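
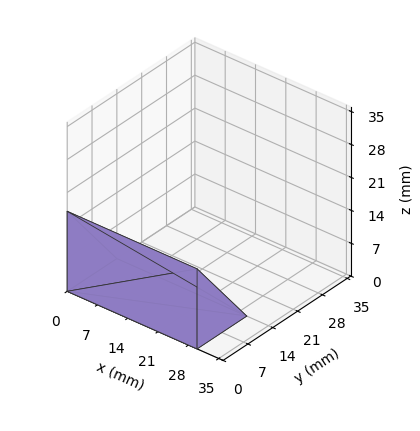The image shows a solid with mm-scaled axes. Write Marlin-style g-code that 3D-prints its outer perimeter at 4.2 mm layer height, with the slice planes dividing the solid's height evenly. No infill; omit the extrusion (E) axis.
Reading the render: the shape is a wedge (ramp): 30 × 14 mm base, rising to 17 mm along the y=0 edge and sloping linearly to z=0 at y=14 (dimensions read to the nearest mm from the axis ticks). For the g-code, the solid's height is divided into equal slices at the stated Δz and each level perimeter traced with G1 moves after a G0 lift.

; perimeter-only toolpath
G21 ; units = mm
G90 ; absolute positioning
G28 ; home
; layer 1
G0 Z4.2
G0 X0.0 Y0.0
G1 X30.0 Y0.0
G1 X30.0 Y10.5
G1 X0.0 Y10.5
G1 X0.0 Y0.0
; layer 2
G0 Z8.5
G0 X0.0 Y0.0
G1 X30.0 Y0.0
G1 X30.0 Y7.0
G1 X0.0 Y7.0
G1 X0.0 Y0.0
; layer 3
G0 Z12.8
G0 X0.0 Y0.0
G1 X30.0 Y0.0
G1 X30.0 Y3.5
G1 X0.0 Y3.5
G1 X0.0 Y0.0
M2 ; end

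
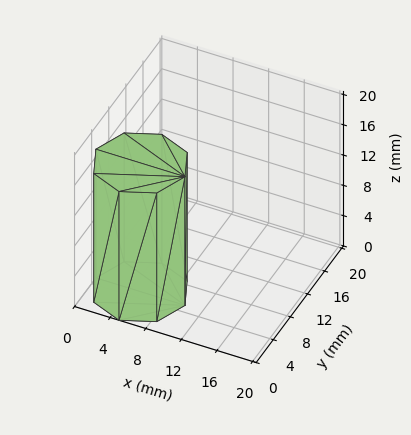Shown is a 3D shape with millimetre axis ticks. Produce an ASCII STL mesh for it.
Reading the render: the shape is a regular 8-sided prism (a cylinder approximated with 8 flat sides), circumscribed radius ≈ 5 mm, height ≈ 17 mm (dimensions read to the nearest mm from the axis ticks). For the STL, each face is triangulated and given an outward normal.

solid part
  facet normal 0.0000 0.0000 -1.0000
    outer loop
      vertex 5.00 10.00 0.00
      vertex 8.54 8.54 0.00
      vertex 10.00 5.00 0.00
    endloop
  endfacet
  facet normal 0.0000 0.0000 -1.0000
    outer loop
      vertex 1.46 8.54 0.00
      vertex 5.00 10.00 0.00
      vertex 10.00 5.00 0.00
    endloop
  endfacet
  facet normal 0.0000 0.0000 -1.0000
    outer loop
      vertex 0.00 5.00 0.00
      vertex 1.46 8.54 0.00
      vertex 10.00 5.00 0.00
    endloop
  endfacet
  facet normal 0.0000 0.0000 -1.0000
    outer loop
      vertex 1.46 1.46 0.00
      vertex 0.00 5.00 0.00
      vertex 10.00 5.00 0.00
    endloop
  endfacet
  facet normal 0.0000 0.0000 -1.0000
    outer loop
      vertex 5.00 0.00 0.00
      vertex 1.46 1.46 0.00
      vertex 10.00 5.00 0.00
    endloop
  endfacet
  facet normal 0.0000 0.0000 -1.0000
    outer loop
      vertex 8.54 1.46 0.00
      vertex 5.00 0.00 0.00
      vertex 10.00 5.00 0.00
    endloop
  endfacet
  facet normal 0.0000 0.0000 1.0000
    outer loop
      vertex 10.00 5.00 17.00
      vertex 8.54 8.54 17.00
      vertex 5.00 10.00 17.00
    endloop
  endfacet
  facet normal 0.0000 0.0000 1.0000
    outer loop
      vertex 10.00 5.00 17.00
      vertex 5.00 10.00 17.00
      vertex 1.46 8.54 17.00
    endloop
  endfacet
  facet normal 0.0000 0.0000 1.0000
    outer loop
      vertex 10.00 5.00 17.00
      vertex 1.46 8.54 17.00
      vertex 0.00 5.00 17.00
    endloop
  endfacet
  facet normal 0.0000 0.0000 1.0000
    outer loop
      vertex 10.00 5.00 17.00
      vertex 0.00 5.00 17.00
      vertex 1.46 1.46 17.00
    endloop
  endfacet
  facet normal 0.0000 0.0000 1.0000
    outer loop
      vertex 10.00 5.00 17.00
      vertex 1.46 1.46 17.00
      vertex 5.00 0.00 17.00
    endloop
  endfacet
  facet normal 0.0000 0.0000 1.0000
    outer loop
      vertex 10.00 5.00 17.00
      vertex 5.00 0.00 17.00
      vertex 8.54 1.46 17.00
    endloop
  endfacet
  facet normal 0.9245 0.3813 0.0000
    outer loop
      vertex 10.00 5.00 0.00
      vertex 8.54 8.54 0.00
      vertex 8.54 8.54 17.00
    endloop
  endfacet
  facet normal 0.9245 0.3813 0.0000
    outer loop
      vertex 10.00 5.00 0.00
      vertex 8.54 8.54 17.00
      vertex 10.00 5.00 17.00
    endloop
  endfacet
  facet normal 0.3813 0.9245 0.0000
    outer loop
      vertex 8.54 8.54 0.00
      vertex 5.00 10.00 0.00
      vertex 5.00 10.00 17.00
    endloop
  endfacet
  facet normal 0.3813 0.9245 0.0000
    outer loop
      vertex 8.54 8.54 0.00
      vertex 5.00 10.00 17.00
      vertex 8.54 8.54 17.00
    endloop
  endfacet
  facet normal -0.3813 0.9245 0.0000
    outer loop
      vertex 5.00 10.00 0.00
      vertex 1.46 8.54 0.00
      vertex 1.46 8.54 17.00
    endloop
  endfacet
  facet normal -0.3813 0.9245 0.0000
    outer loop
      vertex 5.00 10.00 0.00
      vertex 1.46 8.54 17.00
      vertex 5.00 10.00 17.00
    endloop
  endfacet
  facet normal -0.9245 0.3813 0.0000
    outer loop
      vertex 1.46 8.54 0.00
      vertex 0.00 5.00 0.00
      vertex 0.00 5.00 17.00
    endloop
  endfacet
  facet normal -0.9245 0.3813 0.0000
    outer loop
      vertex 1.46 8.54 0.00
      vertex 0.00 5.00 17.00
      vertex 1.46 8.54 17.00
    endloop
  endfacet
  facet normal -0.9245 -0.3813 0.0000
    outer loop
      vertex 0.00 5.00 0.00
      vertex 1.46 1.46 0.00
      vertex 1.46 1.46 17.00
    endloop
  endfacet
  facet normal -0.9245 -0.3813 0.0000
    outer loop
      vertex 0.00 5.00 0.00
      vertex 1.46 1.46 17.00
      vertex 0.00 5.00 17.00
    endloop
  endfacet
  facet normal -0.3813 -0.9245 0.0000
    outer loop
      vertex 1.46 1.46 0.00
      vertex 5.00 0.00 0.00
      vertex 5.00 0.00 17.00
    endloop
  endfacet
  facet normal -0.3813 -0.9245 0.0000
    outer loop
      vertex 1.46 1.46 0.00
      vertex 5.00 0.00 17.00
      vertex 1.46 1.46 17.00
    endloop
  endfacet
  facet normal 0.3813 -0.9245 0.0000
    outer loop
      vertex 5.00 0.00 0.00
      vertex 8.54 1.46 0.00
      vertex 8.54 1.46 17.00
    endloop
  endfacet
  facet normal 0.3813 -0.9245 0.0000
    outer loop
      vertex 5.00 0.00 0.00
      vertex 8.54 1.46 17.00
      vertex 5.00 0.00 17.00
    endloop
  endfacet
  facet normal 0.9245 -0.3813 0.0000
    outer loop
      vertex 8.54 1.46 0.00
      vertex 10.00 5.00 0.00
      vertex 10.00 5.00 17.00
    endloop
  endfacet
  facet normal 0.9245 -0.3813 0.0000
    outer loop
      vertex 8.54 1.46 0.00
      vertex 10.00 5.00 17.00
      vertex 8.54 1.46 17.00
    endloop
  endfacet
endsolid part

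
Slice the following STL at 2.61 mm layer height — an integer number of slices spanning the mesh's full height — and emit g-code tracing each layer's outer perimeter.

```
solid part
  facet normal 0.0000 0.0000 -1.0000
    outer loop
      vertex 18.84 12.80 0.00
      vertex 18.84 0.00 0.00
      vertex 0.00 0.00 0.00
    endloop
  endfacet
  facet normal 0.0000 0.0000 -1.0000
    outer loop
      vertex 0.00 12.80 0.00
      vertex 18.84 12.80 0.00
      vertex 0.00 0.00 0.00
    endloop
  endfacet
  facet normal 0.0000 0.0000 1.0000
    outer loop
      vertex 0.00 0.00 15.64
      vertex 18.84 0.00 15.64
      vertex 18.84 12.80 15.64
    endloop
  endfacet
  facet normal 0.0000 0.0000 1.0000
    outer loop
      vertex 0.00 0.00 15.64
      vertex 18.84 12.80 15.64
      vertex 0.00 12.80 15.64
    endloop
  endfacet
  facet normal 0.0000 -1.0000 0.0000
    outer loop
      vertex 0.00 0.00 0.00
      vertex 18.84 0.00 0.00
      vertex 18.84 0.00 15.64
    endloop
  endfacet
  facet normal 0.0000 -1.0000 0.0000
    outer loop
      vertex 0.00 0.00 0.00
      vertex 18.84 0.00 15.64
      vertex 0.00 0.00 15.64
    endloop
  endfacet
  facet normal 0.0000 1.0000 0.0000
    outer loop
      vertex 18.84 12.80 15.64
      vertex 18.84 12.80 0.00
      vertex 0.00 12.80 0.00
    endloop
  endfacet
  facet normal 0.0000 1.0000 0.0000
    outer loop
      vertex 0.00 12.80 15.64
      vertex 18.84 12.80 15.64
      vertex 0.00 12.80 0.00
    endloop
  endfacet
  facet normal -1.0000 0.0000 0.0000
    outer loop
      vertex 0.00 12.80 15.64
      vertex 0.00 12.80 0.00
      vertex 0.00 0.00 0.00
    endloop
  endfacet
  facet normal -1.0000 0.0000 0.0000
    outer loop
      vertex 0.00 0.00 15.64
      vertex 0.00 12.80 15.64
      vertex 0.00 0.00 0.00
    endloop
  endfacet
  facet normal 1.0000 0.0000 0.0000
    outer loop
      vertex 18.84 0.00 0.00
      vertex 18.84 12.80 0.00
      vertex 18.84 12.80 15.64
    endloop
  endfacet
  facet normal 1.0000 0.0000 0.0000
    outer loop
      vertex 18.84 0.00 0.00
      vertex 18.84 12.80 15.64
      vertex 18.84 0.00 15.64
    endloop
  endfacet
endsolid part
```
; perimeter-only toolpath
G21 ; units = mm
G90 ; absolute positioning
G28 ; home
; layer 1
G0 Z2.61
G0 X0.00 Y0.00
G1 X18.84 Y0.00
G1 X18.84 Y12.80
G1 X0.00 Y12.80
G1 X0.00 Y0.00
; layer 2
G0 Z5.21
G0 X0.00 Y0.00
G1 X18.84 Y0.00
G1 X18.84 Y12.80
G1 X0.00 Y12.80
G1 X0.00 Y0.00
; layer 3
G0 Z7.82
G0 X0.00 Y0.00
G1 X18.84 Y0.00
G1 X18.84 Y12.80
G1 X0.00 Y12.80
G1 X0.00 Y0.00
; layer 4
G0 Z10.43
G0 X0.00 Y0.00
G1 X18.84 Y0.00
G1 X18.84 Y12.80
G1 X0.00 Y12.80
G1 X0.00 Y0.00
; layer 5
G0 Z13.03
G0 X0.00 Y0.00
G1 X18.84 Y0.00
G1 X18.84 Y12.80
G1 X0.00 Y12.80
G1 X0.00 Y0.00
; layer 6
G0 Z15.64
G0 X0.00 Y0.00
G1 X18.84 Y0.00
G1 X18.84 Y12.80
G1 X0.00 Y12.80
G1 X0.00 Y0.00
M2 ; end

The solid is a rectangular box, roughly 18.8 × 12.8 mm footprint and 15.6 mm tall. Slicing at Δz = 2.61 mm — 6 equal slices spanning the solid's height, so layer i sits at z = i·h/6 — gives 6 non-empty perimeters. Each is a 4-segment closed polygon; G0 lifts to the layer z and rapids to the start vertex, then G1 traces the edges.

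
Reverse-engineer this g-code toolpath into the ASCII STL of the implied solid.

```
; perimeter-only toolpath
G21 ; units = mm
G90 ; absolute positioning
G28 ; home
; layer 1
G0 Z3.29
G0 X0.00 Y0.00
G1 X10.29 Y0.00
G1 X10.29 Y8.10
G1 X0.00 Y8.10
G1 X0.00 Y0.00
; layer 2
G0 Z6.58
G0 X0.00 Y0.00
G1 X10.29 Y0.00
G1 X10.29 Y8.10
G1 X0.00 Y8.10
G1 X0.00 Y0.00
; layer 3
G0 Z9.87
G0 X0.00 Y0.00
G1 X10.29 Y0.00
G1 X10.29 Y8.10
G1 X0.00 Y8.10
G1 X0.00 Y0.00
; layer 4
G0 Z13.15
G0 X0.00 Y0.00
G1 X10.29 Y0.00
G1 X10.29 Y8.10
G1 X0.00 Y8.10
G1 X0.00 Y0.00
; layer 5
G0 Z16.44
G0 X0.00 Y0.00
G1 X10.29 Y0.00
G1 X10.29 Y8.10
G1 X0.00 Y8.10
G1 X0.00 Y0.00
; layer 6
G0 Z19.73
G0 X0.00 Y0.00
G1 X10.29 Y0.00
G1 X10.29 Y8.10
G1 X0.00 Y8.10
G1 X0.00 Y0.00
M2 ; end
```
solid part
  facet normal 0.0000 0.0000 -1.0000
    outer loop
      vertex 10.29 8.10 0.00
      vertex 10.29 0.00 0.00
      vertex 0.00 0.00 0.00
    endloop
  endfacet
  facet normal 0.0000 0.0000 -1.0000
    outer loop
      vertex 0.00 8.10 0.00
      vertex 10.29 8.10 0.00
      vertex 0.00 0.00 0.00
    endloop
  endfacet
  facet normal 0.0000 0.0000 1.0000
    outer loop
      vertex 0.00 0.00 19.73
      vertex 10.29 0.00 19.73
      vertex 10.29 8.10 19.73
    endloop
  endfacet
  facet normal 0.0000 0.0000 1.0000
    outer loop
      vertex 0.00 0.00 19.73
      vertex 10.29 8.10 19.73
      vertex 0.00 8.10 19.73
    endloop
  endfacet
  facet normal 0.0000 -1.0000 0.0000
    outer loop
      vertex 0.00 0.00 0.00
      vertex 10.29 0.00 0.00
      vertex 10.29 0.00 19.73
    endloop
  endfacet
  facet normal 0.0000 -1.0000 0.0000
    outer loop
      vertex 0.00 0.00 0.00
      vertex 10.29 0.00 19.73
      vertex 0.00 0.00 19.73
    endloop
  endfacet
  facet normal 0.0000 1.0000 0.0000
    outer loop
      vertex 10.29 8.10 19.73
      vertex 10.29 8.10 0.00
      vertex 0.00 8.10 0.00
    endloop
  endfacet
  facet normal 0.0000 1.0000 0.0000
    outer loop
      vertex 0.00 8.10 19.73
      vertex 10.29 8.10 19.73
      vertex 0.00 8.10 0.00
    endloop
  endfacet
  facet normal -1.0000 0.0000 0.0000
    outer loop
      vertex 0.00 8.10 19.73
      vertex 0.00 8.10 0.00
      vertex 0.00 0.00 0.00
    endloop
  endfacet
  facet normal -1.0000 0.0000 0.0000
    outer loop
      vertex 0.00 0.00 19.73
      vertex 0.00 8.10 19.73
      vertex 0.00 0.00 0.00
    endloop
  endfacet
  facet normal 1.0000 0.0000 0.0000
    outer loop
      vertex 10.29 0.00 0.00
      vertex 10.29 8.10 0.00
      vertex 10.29 8.10 19.73
    endloop
  endfacet
  facet normal 1.0000 0.0000 0.0000
    outer loop
      vertex 10.29 0.00 0.00
      vertex 10.29 8.10 19.73
      vertex 10.29 0.00 19.73
    endloop
  endfacet
endsolid part

The G0 Z moves step by Δz≈3.29 mm. Every layer's G1 loop is the same polygon, so the solid is a straight extrusion of it from z=0 to z≈19.7. Closing with flat bottom and top caps and triangulating gives 12 facets — a rectangular box, roughly 10.3 × 8.1 mm footprint and 19.7 mm tall.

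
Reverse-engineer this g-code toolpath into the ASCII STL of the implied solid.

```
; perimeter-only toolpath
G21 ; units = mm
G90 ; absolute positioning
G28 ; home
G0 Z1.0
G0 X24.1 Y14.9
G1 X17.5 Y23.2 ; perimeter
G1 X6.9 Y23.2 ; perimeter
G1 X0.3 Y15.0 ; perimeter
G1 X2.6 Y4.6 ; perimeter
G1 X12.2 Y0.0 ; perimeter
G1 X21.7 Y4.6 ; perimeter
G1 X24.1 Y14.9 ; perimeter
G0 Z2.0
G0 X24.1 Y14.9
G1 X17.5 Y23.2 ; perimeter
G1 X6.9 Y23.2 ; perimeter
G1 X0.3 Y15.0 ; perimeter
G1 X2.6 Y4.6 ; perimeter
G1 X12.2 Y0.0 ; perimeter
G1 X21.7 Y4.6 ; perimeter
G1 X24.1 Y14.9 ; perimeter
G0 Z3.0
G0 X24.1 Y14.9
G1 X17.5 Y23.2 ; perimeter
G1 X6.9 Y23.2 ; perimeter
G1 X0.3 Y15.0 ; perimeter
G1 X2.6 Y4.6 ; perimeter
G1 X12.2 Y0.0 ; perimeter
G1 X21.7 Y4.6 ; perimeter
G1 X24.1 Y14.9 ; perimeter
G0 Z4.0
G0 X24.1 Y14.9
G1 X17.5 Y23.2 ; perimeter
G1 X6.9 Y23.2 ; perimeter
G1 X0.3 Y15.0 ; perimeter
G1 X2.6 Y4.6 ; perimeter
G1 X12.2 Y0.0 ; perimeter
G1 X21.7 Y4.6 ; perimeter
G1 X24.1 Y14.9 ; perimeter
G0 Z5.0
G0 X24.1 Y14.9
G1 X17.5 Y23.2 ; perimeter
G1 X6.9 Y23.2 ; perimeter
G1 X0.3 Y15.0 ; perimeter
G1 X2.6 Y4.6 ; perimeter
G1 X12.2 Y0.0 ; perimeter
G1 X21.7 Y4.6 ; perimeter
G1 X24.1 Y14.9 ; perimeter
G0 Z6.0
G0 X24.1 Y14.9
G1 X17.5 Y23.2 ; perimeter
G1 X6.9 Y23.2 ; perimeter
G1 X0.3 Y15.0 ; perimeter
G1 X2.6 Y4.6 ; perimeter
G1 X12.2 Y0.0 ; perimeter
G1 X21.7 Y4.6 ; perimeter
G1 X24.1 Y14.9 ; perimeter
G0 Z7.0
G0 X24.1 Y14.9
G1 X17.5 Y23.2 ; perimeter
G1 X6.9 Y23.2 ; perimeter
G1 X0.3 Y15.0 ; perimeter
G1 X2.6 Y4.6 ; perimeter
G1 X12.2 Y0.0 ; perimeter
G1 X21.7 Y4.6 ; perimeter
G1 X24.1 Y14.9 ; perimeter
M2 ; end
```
solid part
  facet normal 0.0000 0.0000 -1.0000
    outer loop
      vertex 6.9 23.2 0.0
      vertex 17.5 23.2 0.0
      vertex 24.1 14.9 0.0
    endloop
  endfacet
  facet normal 0.0000 0.0000 -1.0000
    outer loop
      vertex 0.3 15.0 0.0
      vertex 6.9 23.2 0.0
      vertex 24.1 14.9 0.0
    endloop
  endfacet
  facet normal 0.0000 0.0000 -1.0000
    outer loop
      vertex 2.6 4.6 0.0
      vertex 0.3 15.0 0.0
      vertex 24.1 14.9 0.0
    endloop
  endfacet
  facet normal 0.0000 0.0000 -1.0000
    outer loop
      vertex 12.2 0.0 0.0
      vertex 2.6 4.6 0.0
      vertex 24.1 14.9 0.0
    endloop
  endfacet
  facet normal 0.0000 0.0000 -1.0000
    outer loop
      vertex 21.7 4.6 0.0
      vertex 12.2 0.0 0.0
      vertex 24.1 14.9 0.0
    endloop
  endfacet
  facet normal 0.0000 0.0000 1.0000
    outer loop
      vertex 24.1 14.9 7.0
      vertex 17.5 23.2 7.0
      vertex 6.9 23.2 7.0
    endloop
  endfacet
  facet normal 0.0000 0.0000 1.0000
    outer loop
      vertex 24.1 14.9 7.0
      vertex 6.9 23.2 7.0
      vertex 0.3 15.0 7.0
    endloop
  endfacet
  facet normal 0.0000 0.0000 1.0000
    outer loop
      vertex 24.1 14.9 7.0
      vertex 0.3 15.0 7.0
      vertex 2.6 4.6 7.0
    endloop
  endfacet
  facet normal 0.0000 0.0000 1.0000
    outer loop
      vertex 24.1 14.9 7.0
      vertex 2.6 4.6 7.0
      vertex 12.2 0.0 7.0
    endloop
  endfacet
  facet normal 0.0000 0.0000 1.0000
    outer loop
      vertex 24.1 14.9 7.0
      vertex 12.2 0.0 7.0
      vertex 21.7 4.6 7.0
    endloop
  endfacet
  facet normal 0.7827 0.6224 0.0000
    outer loop
      vertex 24.1 14.9 0.0
      vertex 17.5 23.2 0.0
      vertex 17.5 23.2 7.0
    endloop
  endfacet
  facet normal 0.7827 0.6224 0.0000
    outer loop
      vertex 24.1 14.9 0.0
      vertex 17.5 23.2 7.0
      vertex 24.1 14.9 7.0
    endloop
  endfacet
  facet normal 0.0000 1.0000 0.0000
    outer loop
      vertex 17.5 23.2 0.0
      vertex 6.9 23.2 0.0
      vertex 6.9 23.2 7.0
    endloop
  endfacet
  facet normal 0.0000 1.0000 0.0000
    outer loop
      vertex 17.5 23.2 0.0
      vertex 6.9 23.2 7.0
      vertex 17.5 23.2 7.0
    endloop
  endfacet
  facet normal -0.7790 0.6270 0.0000
    outer loop
      vertex 6.9 23.2 0.0
      vertex 0.3 15.0 0.0
      vertex 0.3 15.0 7.0
    endloop
  endfacet
  facet normal -0.7790 0.6270 0.0000
    outer loop
      vertex 6.9 23.2 0.0
      vertex 0.3 15.0 7.0
      vertex 6.9 23.2 7.0
    endloop
  endfacet
  facet normal -0.9764 -0.2159 0.0000
    outer loop
      vertex 0.3 15.0 0.0
      vertex 2.6 4.6 0.0
      vertex 2.6 4.6 7.0
    endloop
  endfacet
  facet normal -0.9764 -0.2159 0.0000
    outer loop
      vertex 0.3 15.0 0.0
      vertex 2.6 4.6 7.0
      vertex 0.3 15.0 7.0
    endloop
  endfacet
  facet normal -0.4321 -0.9018 0.0000
    outer loop
      vertex 2.6 4.6 0.0
      vertex 12.2 0.0 0.0
      vertex 12.2 0.0 7.0
    endloop
  endfacet
  facet normal -0.4321 -0.9018 0.0000
    outer loop
      vertex 2.6 4.6 0.0
      vertex 12.2 0.0 7.0
      vertex 2.6 4.6 7.0
    endloop
  endfacet
  facet normal 0.4358 -0.9000 0.0000
    outer loop
      vertex 12.2 0.0 0.0
      vertex 21.7 4.6 0.0
      vertex 21.7 4.6 7.0
    endloop
  endfacet
  facet normal 0.4358 -0.9000 0.0000
    outer loop
      vertex 12.2 0.0 0.0
      vertex 21.7 4.6 7.0
      vertex 12.2 0.0 7.0
    endloop
  endfacet
  facet normal 0.9739 -0.2269 0.0000
    outer loop
      vertex 21.7 4.6 0.0
      vertex 24.1 14.9 0.0
      vertex 24.1 14.9 7.0
    endloop
  endfacet
  facet normal 0.9739 -0.2269 0.0000
    outer loop
      vertex 21.7 4.6 0.0
      vertex 24.1 14.9 7.0
      vertex 21.7 4.6 7.0
    endloop
  endfacet
endsolid part

The G0 Z moves step by Δz≈1.0 mm. Every layer's G1 loop is the same polygon, so the solid is a straight extrusion of it from z=0 to z≈7. Closing with flat bottom and top caps and triangulating gives 24 facets — a regular 7-sided prism (a cylinder approximated with 7 flat sides), circumscribed radius ≈ 12.2 mm, height ≈ 7 mm.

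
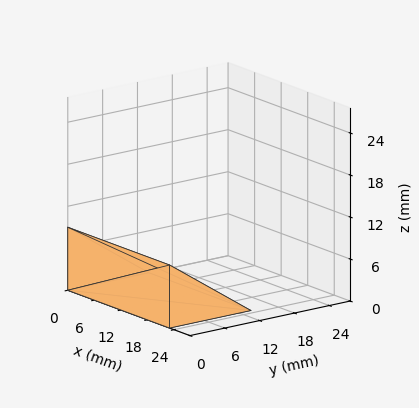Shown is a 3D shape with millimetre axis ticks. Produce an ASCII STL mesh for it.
Reading the render: the shape is a wedge (ramp): 23 × 14 mm base, rising to 9 mm along the y=0 edge and sloping linearly to z=0 at y=14 (dimensions read to the nearest mm from the axis ticks). For the STL, each face is triangulated and given an outward normal.

solid part
  facet normal 0.0000 0.0000 -1.0000
    outer loop
      vertex 23.0 14.0 0.0
      vertex 23.0 0.0 0.0
      vertex 0.0 0.0 0.0
    endloop
  endfacet
  facet normal 0.0000 0.0000 -1.0000
    outer loop
      vertex 0.0 14.0 0.0
      vertex 23.0 14.0 0.0
      vertex 0.0 0.0 0.0
    endloop
  endfacet
  facet normal 0.0000 -1.0000 0.0000
    outer loop
      vertex 0.0 0.0 0.0
      vertex 23.0 0.0 0.0
      vertex 23.0 0.0 9.0
    endloop
  endfacet
  facet normal 0.0000 -1.0000 0.0000
    outer loop
      vertex 0.0 0.0 0.0
      vertex 23.0 0.0 9.0
      vertex 0.0 0.0 9.0
    endloop
  endfacet
  facet normal 0.0000 0.5408 0.8412
    outer loop
      vertex 0.0 0.0 9.0
      vertex 23.0 0.0 9.0
      vertex 23.0 14.0 0.0
    endloop
  endfacet
  facet normal 0.0000 0.5408 0.8412
    outer loop
      vertex 0.0 0.0 9.0
      vertex 23.0 14.0 0.0
      vertex 0.0 14.0 0.0
    endloop
  endfacet
  facet normal -1.0000 0.0000 0.0000
    outer loop
      vertex 0.0 0.0 9.0
      vertex 0.0 14.0 0.0
      vertex 0.0 0.0 0.0
    endloop
  endfacet
  facet normal 1.0000 0.0000 0.0000
    outer loop
      vertex 23.0 0.0 0.0
      vertex 23.0 14.0 0.0
      vertex 23.0 0.0 9.0
    endloop
  endfacet
endsolid part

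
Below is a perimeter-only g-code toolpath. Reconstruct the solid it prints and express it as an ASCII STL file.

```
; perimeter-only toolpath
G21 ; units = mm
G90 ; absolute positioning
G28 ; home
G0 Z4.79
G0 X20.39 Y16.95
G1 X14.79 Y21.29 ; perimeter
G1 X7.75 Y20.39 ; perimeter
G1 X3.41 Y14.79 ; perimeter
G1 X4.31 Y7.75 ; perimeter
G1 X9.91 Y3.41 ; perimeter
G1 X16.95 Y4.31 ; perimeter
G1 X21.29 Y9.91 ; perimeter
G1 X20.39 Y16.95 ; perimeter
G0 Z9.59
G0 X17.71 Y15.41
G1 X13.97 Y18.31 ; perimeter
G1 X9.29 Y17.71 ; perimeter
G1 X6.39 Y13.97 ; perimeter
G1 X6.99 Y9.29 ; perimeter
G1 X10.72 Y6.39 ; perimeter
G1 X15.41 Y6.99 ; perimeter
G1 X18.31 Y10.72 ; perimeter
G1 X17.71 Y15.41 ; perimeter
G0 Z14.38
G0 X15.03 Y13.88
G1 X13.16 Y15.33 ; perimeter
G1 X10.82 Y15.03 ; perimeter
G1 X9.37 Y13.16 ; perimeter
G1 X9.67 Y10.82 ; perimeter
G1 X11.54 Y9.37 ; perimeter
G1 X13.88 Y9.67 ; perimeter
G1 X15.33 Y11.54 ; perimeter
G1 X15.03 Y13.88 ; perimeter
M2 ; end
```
solid part
  facet normal 0.0000 0.0000 -1.0000
    outer loop
      vertex 6.22 23.07 0.00
      vertex 15.60 24.27 0.00
      vertex 23.07 18.48 0.00
    endloop
  endfacet
  facet normal 0.0000 0.0000 -1.0000
    outer loop
      vertex 0.43 15.60 0.00
      vertex 6.22 23.07 0.00
      vertex 23.07 18.48 0.00
    endloop
  endfacet
  facet normal 0.0000 0.0000 -1.0000
    outer loop
      vertex 1.63 6.22 0.00
      vertex 0.43 15.60 0.00
      vertex 23.07 18.48 0.00
    endloop
  endfacet
  facet normal 0.0000 0.0000 -1.0000
    outer loop
      vertex 9.10 0.43 0.00
      vertex 1.63 6.22 0.00
      vertex 23.07 18.48 0.00
    endloop
  endfacet
  facet normal 0.0000 0.0000 -1.0000
    outer loop
      vertex 18.48 1.63 0.00
      vertex 9.10 0.43 0.00
      vertex 23.07 18.48 0.00
    endloop
  endfacet
  facet normal 0.0000 0.0000 -1.0000
    outer loop
      vertex 24.27 9.10 0.00
      vertex 18.48 1.63 0.00
      vertex 23.07 18.48 0.00
    endloop
  endfacet
  facet normal 0.5264 0.6791 0.5115
    outer loop
      vertex 23.07 18.48 0.00
      vertex 15.60 24.27 0.00
      vertex 12.35 12.35 19.17
    endloop
  endfacet
  facet normal -0.1090 0.8523 0.5115
    outer loop
      vertex 15.60 24.27 0.00
      vertex 6.22 23.07 0.00
      vertex 12.35 12.35 19.17
    endloop
  endfacet
  facet normal -0.6791 0.5264 0.5115
    outer loop
      vertex 6.22 23.07 0.00
      vertex 0.43 15.60 0.00
      vertex 12.35 12.35 19.17
    endloop
  endfacet
  facet normal -0.8523 -0.1090 0.5115
    outer loop
      vertex 0.43 15.60 0.00
      vertex 1.63 6.22 0.00
      vertex 12.35 12.35 19.17
    endloop
  endfacet
  facet normal -0.5264 -0.6791 0.5115
    outer loop
      vertex 1.63 6.22 0.00
      vertex 9.10 0.43 0.00
      vertex 12.35 12.35 19.17
    endloop
  endfacet
  facet normal 0.1090 -0.8523 0.5115
    outer loop
      vertex 9.10 0.43 0.00
      vertex 18.48 1.63 0.00
      vertex 12.35 12.35 19.17
    endloop
  endfacet
  facet normal 0.6791 -0.5264 0.5115
    outer loop
      vertex 18.48 1.63 0.00
      vertex 24.27 9.10 0.00
      vertex 12.35 12.35 19.17
    endloop
  endfacet
  facet normal 0.8523 0.1090 0.5115
    outer loop
      vertex 24.27 9.10 0.00
      vertex 23.07 18.48 0.00
      vertex 12.35 12.35 19.17
    endloop
  endfacet
endsolid part

The G0 Z moves step by Δz≈4.79 mm. The G1 loops shrink linearly with z, so the solid tapers from its base footprint up to z≈19.2. Closing with a flat bottom cap and the tapered top and triangulating gives 14 facets — a regular 8-sided pyramid, base circumscribed radius ≈ 12.3 mm, apex at z ≈ 19.2 mm.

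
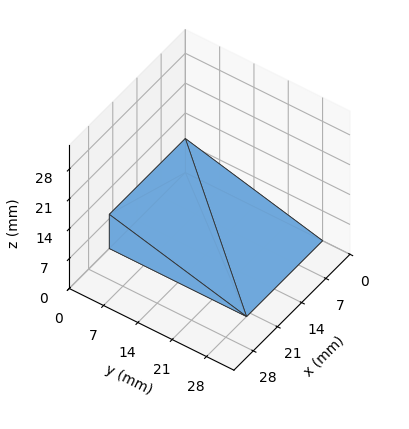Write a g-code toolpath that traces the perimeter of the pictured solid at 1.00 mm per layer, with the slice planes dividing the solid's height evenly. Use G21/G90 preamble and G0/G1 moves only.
Reading the render: the shape is a wedge (ramp): 22 × 28 mm base, rising to 8 mm along the y=0 edge and sloping linearly to z=0 at y=28 (dimensions read to the nearest mm from the axis ticks). For the g-code, the solid's height is divided into equal slices at the stated Δz and each level perimeter traced with G1 moves after a G0 lift.

; perimeter-only toolpath
G21 ; units = mm
G90 ; absolute positioning
G28 ; home
; layer 1
G0 Z1.00
G0 X0.00 Y0.00
G1 X22.00 Y0.00
G1 X22.00 Y24.50
G1 X0.00 Y24.50
G1 X0.00 Y0.00
; layer 2
G0 Z2.00
G0 X0.00 Y0.00
G1 X22.00 Y0.00
G1 X22.00 Y21.00
G1 X0.00 Y21.00
G1 X0.00 Y0.00
; layer 3
G0 Z3.00
G0 X0.00 Y0.00
G1 X22.00 Y0.00
G1 X22.00 Y17.50
G1 X0.00 Y17.50
G1 X0.00 Y0.00
; layer 4
G0 Z4.00
G0 X0.00 Y0.00
G1 X22.00 Y0.00
G1 X22.00 Y14.00
G1 X0.00 Y14.00
G1 X0.00 Y0.00
; layer 5
G0 Z5.00
G0 X0.00 Y0.00
G1 X22.00 Y0.00
G1 X22.00 Y10.50
G1 X0.00 Y10.50
G1 X0.00 Y0.00
; layer 6
G0 Z6.00
G0 X0.00 Y0.00
G1 X22.00 Y0.00
G1 X22.00 Y7.00
G1 X0.00 Y7.00
G1 X0.00 Y0.00
; layer 7
G0 Z7.00
G0 X0.00 Y0.00
G1 X22.00 Y0.00
G1 X22.00 Y3.50
G1 X0.00 Y3.50
G1 X0.00 Y0.00
M2 ; end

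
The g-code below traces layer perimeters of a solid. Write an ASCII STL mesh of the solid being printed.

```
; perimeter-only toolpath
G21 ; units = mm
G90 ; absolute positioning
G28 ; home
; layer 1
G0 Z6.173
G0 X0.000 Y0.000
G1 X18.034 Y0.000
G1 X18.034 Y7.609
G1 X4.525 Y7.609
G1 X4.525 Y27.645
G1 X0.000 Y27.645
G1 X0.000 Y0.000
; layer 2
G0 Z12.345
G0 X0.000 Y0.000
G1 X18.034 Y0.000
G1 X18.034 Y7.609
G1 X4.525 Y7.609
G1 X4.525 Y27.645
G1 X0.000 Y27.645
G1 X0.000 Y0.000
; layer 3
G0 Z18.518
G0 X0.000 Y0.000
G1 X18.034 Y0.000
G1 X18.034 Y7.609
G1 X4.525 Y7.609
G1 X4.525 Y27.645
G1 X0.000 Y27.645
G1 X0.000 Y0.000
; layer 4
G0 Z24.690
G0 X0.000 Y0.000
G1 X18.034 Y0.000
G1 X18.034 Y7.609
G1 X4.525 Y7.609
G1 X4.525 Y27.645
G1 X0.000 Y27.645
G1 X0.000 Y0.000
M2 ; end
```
solid part
  facet normal 0.0000 0.0000 -1.0000
    outer loop
      vertex 18.034 7.609 0.000
      vertex 18.034 0.000 0.000
      vertex 0.000 0.000 0.000
    endloop
  endfacet
  facet normal 0.0000 0.0000 -1.0000
    outer loop
      vertex 4.525 7.609 0.000
      vertex 18.034 7.609 0.000
      vertex 0.000 0.000 0.000
    endloop
  endfacet
  facet normal 0.0000 0.0000 -1.0000
    outer loop
      vertex 4.525 27.645 0.000
      vertex 4.525 7.609 0.000
      vertex 0.000 0.000 0.000
    endloop
  endfacet
  facet normal 0.0000 0.0000 -1.0000
    outer loop
      vertex 0.000 27.645 0.000
      vertex 4.525 27.645 0.000
      vertex 0.000 0.000 0.000
    endloop
  endfacet
  facet normal 0.0000 0.0000 1.0000
    outer loop
      vertex 0.000 0.000 24.690
      vertex 18.034 0.000 24.690
      vertex 18.034 7.609 24.690
    endloop
  endfacet
  facet normal 0.0000 0.0000 1.0000
    outer loop
      vertex 0.000 0.000 24.690
      vertex 18.034 7.609 24.690
      vertex 4.525 7.609 24.690
    endloop
  endfacet
  facet normal 0.0000 0.0000 1.0000
    outer loop
      vertex 0.000 0.000 24.690
      vertex 4.525 7.609 24.690
      vertex 4.525 27.645 24.690
    endloop
  endfacet
  facet normal 0.0000 0.0000 1.0000
    outer loop
      vertex 0.000 0.000 24.690
      vertex 4.525 27.645 24.690
      vertex 0.000 27.645 24.690
    endloop
  endfacet
  facet normal 0.0000 -1.0000 0.0000
    outer loop
      vertex 0.000 0.000 0.000
      vertex 18.034 0.000 0.000
      vertex 18.034 0.000 24.690
    endloop
  endfacet
  facet normal 0.0000 -1.0000 0.0000
    outer loop
      vertex 0.000 0.000 0.000
      vertex 18.034 0.000 24.690
      vertex 0.000 0.000 24.690
    endloop
  endfacet
  facet normal 1.0000 0.0000 0.0000
    outer loop
      vertex 18.034 0.000 0.000
      vertex 18.034 7.609 0.000
      vertex 18.034 7.609 24.690
    endloop
  endfacet
  facet normal 1.0000 0.0000 0.0000
    outer loop
      vertex 18.034 0.000 0.000
      vertex 18.034 7.609 24.690
      vertex 18.034 0.000 24.690
    endloop
  endfacet
  facet normal 0.0000 1.0000 0.0000
    outer loop
      vertex 18.034 7.609 0.000
      vertex 4.525 7.609 0.000
      vertex 4.525 7.609 24.690
    endloop
  endfacet
  facet normal 0.0000 1.0000 0.0000
    outer loop
      vertex 18.034 7.609 0.000
      vertex 4.525 7.609 24.690
      vertex 18.034 7.609 24.690
    endloop
  endfacet
  facet normal 1.0000 0.0000 0.0000
    outer loop
      vertex 4.525 7.609 0.000
      vertex 4.525 27.645 0.000
      vertex 4.525 27.645 24.690
    endloop
  endfacet
  facet normal 1.0000 0.0000 0.0000
    outer loop
      vertex 4.525 7.609 0.000
      vertex 4.525 27.645 24.690
      vertex 4.525 7.609 24.690
    endloop
  endfacet
  facet normal 0.0000 1.0000 0.0000
    outer loop
      vertex 4.525 27.645 0.000
      vertex 0.000 27.645 0.000
      vertex 0.000 27.645 24.690
    endloop
  endfacet
  facet normal 0.0000 1.0000 0.0000
    outer loop
      vertex 4.525 27.645 0.000
      vertex 0.000 27.645 24.690
      vertex 4.525 27.645 24.690
    endloop
  endfacet
  facet normal -1.0000 0.0000 0.0000
    outer loop
      vertex 0.000 27.645 0.000
      vertex 0.000 0.000 0.000
      vertex 0.000 0.000 24.690
    endloop
  endfacet
  facet normal -1.0000 0.0000 0.0000
    outer loop
      vertex 0.000 27.645 0.000
      vertex 0.000 0.000 24.690
      vertex 0.000 27.645 24.690
    endloop
  endfacet
endsolid part

The G0 Z moves step by Δz≈6.173 mm. Every layer's G1 loop is the same polygon, so the solid is a straight extrusion of it from z=0 to z≈24.7. Closing with flat bottom and top caps and triangulating gives 20 facets — an L-shaped prism: outer 18 × 27.6 mm, arm thicknesses ≈ 7.61 mm (horizontal) and 4.53 mm (vertical), extruded 24.7 mm in z.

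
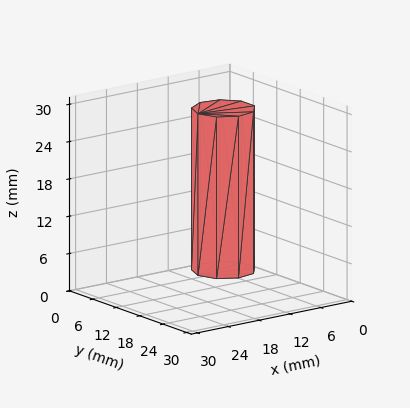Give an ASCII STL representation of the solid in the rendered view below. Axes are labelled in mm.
Reading the render: the shape is a regular 9-sided prism (a cylinder approximated with 9 flat sides), circumscribed radius ≈ 5 mm, height ≈ 26 mm (dimensions read to the nearest mm from the axis ticks). For the STL, each face is triangulated and given an outward normal.

solid part
  facet normal 0.0000 0.0000 -1.0000
    outer loop
      vertex 5.87 9.92 0.00
      vertex 8.83 8.21 0.00
      vertex 10.00 5.00 0.00
    endloop
  endfacet
  facet normal 0.0000 0.0000 -1.0000
    outer loop
      vertex 2.50 9.33 0.00
      vertex 5.87 9.92 0.00
      vertex 10.00 5.00 0.00
    endloop
  endfacet
  facet normal 0.0000 0.0000 -1.0000
    outer loop
      vertex 0.30 6.71 0.00
      vertex 2.50 9.33 0.00
      vertex 10.00 5.00 0.00
    endloop
  endfacet
  facet normal 0.0000 0.0000 -1.0000
    outer loop
      vertex 0.30 3.29 0.00
      vertex 0.30 6.71 0.00
      vertex 10.00 5.00 0.00
    endloop
  endfacet
  facet normal 0.0000 0.0000 -1.0000
    outer loop
      vertex 2.50 0.67 0.00
      vertex 0.30 3.29 0.00
      vertex 10.00 5.00 0.00
    endloop
  endfacet
  facet normal 0.0000 0.0000 -1.0000
    outer loop
      vertex 5.87 0.08 0.00
      vertex 2.50 0.67 0.00
      vertex 10.00 5.00 0.00
    endloop
  endfacet
  facet normal 0.0000 0.0000 -1.0000
    outer loop
      vertex 8.83 1.79 0.00
      vertex 5.87 0.08 0.00
      vertex 10.00 5.00 0.00
    endloop
  endfacet
  facet normal 0.0000 0.0000 1.0000
    outer loop
      vertex 10.00 5.00 26.00
      vertex 8.83 8.21 26.00
      vertex 5.87 9.92 26.00
    endloop
  endfacet
  facet normal 0.0000 0.0000 1.0000
    outer loop
      vertex 10.00 5.00 26.00
      vertex 5.87 9.92 26.00
      vertex 2.50 9.33 26.00
    endloop
  endfacet
  facet normal 0.0000 0.0000 1.0000
    outer loop
      vertex 10.00 5.00 26.00
      vertex 2.50 9.33 26.00
      vertex 0.30 6.71 26.00
    endloop
  endfacet
  facet normal 0.0000 0.0000 1.0000
    outer loop
      vertex 10.00 5.00 26.00
      vertex 0.30 6.71 26.00
      vertex 0.30 3.29 26.00
    endloop
  endfacet
  facet normal 0.0000 0.0000 1.0000
    outer loop
      vertex 10.00 5.00 26.00
      vertex 0.30 3.29 26.00
      vertex 2.50 0.67 26.00
    endloop
  endfacet
  facet normal 0.0000 0.0000 1.0000
    outer loop
      vertex 10.00 5.00 26.00
      vertex 2.50 0.67 26.00
      vertex 5.87 0.08 26.00
    endloop
  endfacet
  facet normal 0.0000 0.0000 1.0000
    outer loop
      vertex 10.00 5.00 26.00
      vertex 5.87 0.08 26.00
      vertex 8.83 1.79 26.00
    endloop
  endfacet
  facet normal 0.9395 0.3424 0.0000
    outer loop
      vertex 10.00 5.00 0.00
      vertex 8.83 8.21 0.00
      vertex 8.83 8.21 26.00
    endloop
  endfacet
  facet normal 0.9395 0.3424 0.0000
    outer loop
      vertex 10.00 5.00 0.00
      vertex 8.83 8.21 26.00
      vertex 10.00 5.00 26.00
    endloop
  endfacet
  facet normal 0.5002 0.8659 0.0000
    outer loop
      vertex 8.83 8.21 0.00
      vertex 5.87 9.92 0.00
      vertex 5.87 9.92 26.00
    endloop
  endfacet
  facet normal 0.5002 0.8659 0.0000
    outer loop
      vertex 8.83 8.21 0.00
      vertex 5.87 9.92 26.00
      vertex 8.83 8.21 26.00
    endloop
  endfacet
  facet normal -0.1725 0.9850 0.0000
    outer loop
      vertex 5.87 9.92 0.00
      vertex 2.50 9.33 0.00
      vertex 2.50 9.33 26.00
    endloop
  endfacet
  facet normal -0.1725 0.9850 0.0000
    outer loop
      vertex 5.87 9.92 0.00
      vertex 2.50 9.33 26.00
      vertex 5.87 9.92 26.00
    endloop
  endfacet
  facet normal -0.7658 0.6431 0.0000
    outer loop
      vertex 2.50 9.33 0.00
      vertex 0.30 6.71 0.00
      vertex 0.30 6.71 26.00
    endloop
  endfacet
  facet normal -0.7658 0.6431 0.0000
    outer loop
      vertex 2.50 9.33 0.00
      vertex 0.30 6.71 26.00
      vertex 2.50 9.33 26.00
    endloop
  endfacet
  facet normal -1.0000 0.0000 0.0000
    outer loop
      vertex 0.30 6.71 0.00
      vertex 0.30 3.29 0.00
      vertex 0.30 3.29 26.00
    endloop
  endfacet
  facet normal -1.0000 0.0000 0.0000
    outer loop
      vertex 0.30 6.71 0.00
      vertex 0.30 3.29 26.00
      vertex 0.30 6.71 26.00
    endloop
  endfacet
  facet normal -0.7658 -0.6431 0.0000
    outer loop
      vertex 0.30 3.29 0.00
      vertex 2.50 0.67 0.00
      vertex 2.50 0.67 26.00
    endloop
  endfacet
  facet normal -0.7658 -0.6431 0.0000
    outer loop
      vertex 0.30 3.29 0.00
      vertex 2.50 0.67 26.00
      vertex 0.30 3.29 26.00
    endloop
  endfacet
  facet normal -0.1725 -0.9850 0.0000
    outer loop
      vertex 2.50 0.67 0.00
      vertex 5.87 0.08 0.00
      vertex 5.87 0.08 26.00
    endloop
  endfacet
  facet normal -0.1725 -0.9850 0.0000
    outer loop
      vertex 2.50 0.67 0.00
      vertex 5.87 0.08 26.00
      vertex 2.50 0.67 26.00
    endloop
  endfacet
  facet normal 0.5002 -0.8659 0.0000
    outer loop
      vertex 5.87 0.08 0.00
      vertex 8.83 1.79 0.00
      vertex 8.83 1.79 26.00
    endloop
  endfacet
  facet normal 0.5002 -0.8659 0.0000
    outer loop
      vertex 5.87 0.08 0.00
      vertex 8.83 1.79 26.00
      vertex 5.87 0.08 26.00
    endloop
  endfacet
  facet normal 0.9395 -0.3424 0.0000
    outer loop
      vertex 8.83 1.79 0.00
      vertex 10.00 5.00 0.00
      vertex 10.00 5.00 26.00
    endloop
  endfacet
  facet normal 0.9395 -0.3424 0.0000
    outer loop
      vertex 8.83 1.79 0.00
      vertex 10.00 5.00 26.00
      vertex 8.83 1.79 26.00
    endloop
  endfacet
endsolid part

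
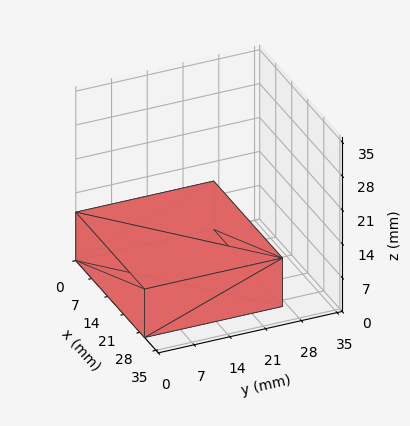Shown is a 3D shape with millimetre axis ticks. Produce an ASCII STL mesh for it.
Reading the render: the shape is a rectangular box, roughly 30 × 27 mm footprint and 10 mm tall (dimensions read to the nearest mm from the axis ticks). For the STL, each face is triangulated and given an outward normal.

solid part
  facet normal 0.0000 0.0000 -1.0000
    outer loop
      vertex 30.00 27.00 0.00
      vertex 30.00 0.00 0.00
      vertex 0.00 0.00 0.00
    endloop
  endfacet
  facet normal 0.0000 0.0000 -1.0000
    outer loop
      vertex 0.00 27.00 0.00
      vertex 30.00 27.00 0.00
      vertex 0.00 0.00 0.00
    endloop
  endfacet
  facet normal 0.0000 0.0000 1.0000
    outer loop
      vertex 0.00 0.00 10.00
      vertex 30.00 0.00 10.00
      vertex 30.00 27.00 10.00
    endloop
  endfacet
  facet normal 0.0000 0.0000 1.0000
    outer loop
      vertex 0.00 0.00 10.00
      vertex 30.00 27.00 10.00
      vertex 0.00 27.00 10.00
    endloop
  endfacet
  facet normal 0.0000 -1.0000 0.0000
    outer loop
      vertex 0.00 0.00 0.00
      vertex 30.00 0.00 0.00
      vertex 30.00 0.00 10.00
    endloop
  endfacet
  facet normal 0.0000 -1.0000 0.0000
    outer loop
      vertex 0.00 0.00 0.00
      vertex 30.00 0.00 10.00
      vertex 0.00 0.00 10.00
    endloop
  endfacet
  facet normal 0.0000 1.0000 0.0000
    outer loop
      vertex 30.00 27.00 10.00
      vertex 30.00 27.00 0.00
      vertex 0.00 27.00 0.00
    endloop
  endfacet
  facet normal 0.0000 1.0000 0.0000
    outer loop
      vertex 0.00 27.00 10.00
      vertex 30.00 27.00 10.00
      vertex 0.00 27.00 0.00
    endloop
  endfacet
  facet normal -1.0000 0.0000 0.0000
    outer loop
      vertex 0.00 27.00 10.00
      vertex 0.00 27.00 0.00
      vertex 0.00 0.00 0.00
    endloop
  endfacet
  facet normal -1.0000 0.0000 0.0000
    outer loop
      vertex 0.00 0.00 10.00
      vertex 0.00 27.00 10.00
      vertex 0.00 0.00 0.00
    endloop
  endfacet
  facet normal 1.0000 0.0000 0.0000
    outer loop
      vertex 30.00 0.00 0.00
      vertex 30.00 27.00 0.00
      vertex 30.00 27.00 10.00
    endloop
  endfacet
  facet normal 1.0000 0.0000 0.0000
    outer loop
      vertex 30.00 0.00 0.00
      vertex 30.00 27.00 10.00
      vertex 30.00 0.00 10.00
    endloop
  endfacet
endsolid part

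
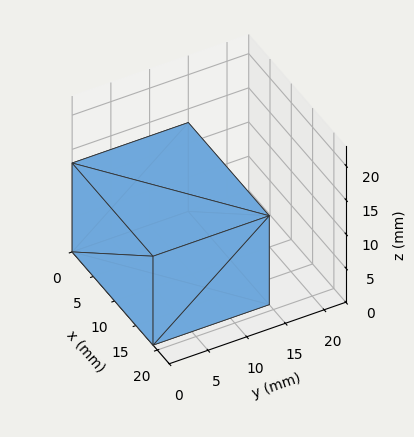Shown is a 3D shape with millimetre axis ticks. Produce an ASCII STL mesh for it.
Reading the render: the shape is a rectangular box, roughly 19 × 15 mm footprint and 13 mm tall (dimensions read to the nearest mm from the axis ticks). For the STL, each face is triangulated and given an outward normal.

solid part
  facet normal 0.0000 0.0000 -1.0000
    outer loop
      vertex 19.00 15.00 0.00
      vertex 19.00 0.00 0.00
      vertex 0.00 0.00 0.00
    endloop
  endfacet
  facet normal 0.0000 0.0000 -1.0000
    outer loop
      vertex 0.00 15.00 0.00
      vertex 19.00 15.00 0.00
      vertex 0.00 0.00 0.00
    endloop
  endfacet
  facet normal 0.0000 0.0000 1.0000
    outer loop
      vertex 0.00 0.00 13.00
      vertex 19.00 0.00 13.00
      vertex 19.00 15.00 13.00
    endloop
  endfacet
  facet normal 0.0000 0.0000 1.0000
    outer loop
      vertex 0.00 0.00 13.00
      vertex 19.00 15.00 13.00
      vertex 0.00 15.00 13.00
    endloop
  endfacet
  facet normal 0.0000 -1.0000 0.0000
    outer loop
      vertex 0.00 0.00 0.00
      vertex 19.00 0.00 0.00
      vertex 19.00 0.00 13.00
    endloop
  endfacet
  facet normal 0.0000 -1.0000 0.0000
    outer loop
      vertex 0.00 0.00 0.00
      vertex 19.00 0.00 13.00
      vertex 0.00 0.00 13.00
    endloop
  endfacet
  facet normal 0.0000 1.0000 0.0000
    outer loop
      vertex 19.00 15.00 13.00
      vertex 19.00 15.00 0.00
      vertex 0.00 15.00 0.00
    endloop
  endfacet
  facet normal 0.0000 1.0000 0.0000
    outer loop
      vertex 0.00 15.00 13.00
      vertex 19.00 15.00 13.00
      vertex 0.00 15.00 0.00
    endloop
  endfacet
  facet normal -1.0000 0.0000 0.0000
    outer loop
      vertex 0.00 15.00 13.00
      vertex 0.00 15.00 0.00
      vertex 0.00 0.00 0.00
    endloop
  endfacet
  facet normal -1.0000 0.0000 0.0000
    outer loop
      vertex 0.00 0.00 13.00
      vertex 0.00 15.00 13.00
      vertex 0.00 0.00 0.00
    endloop
  endfacet
  facet normal 1.0000 0.0000 0.0000
    outer loop
      vertex 19.00 0.00 0.00
      vertex 19.00 15.00 0.00
      vertex 19.00 15.00 13.00
    endloop
  endfacet
  facet normal 1.0000 0.0000 0.0000
    outer loop
      vertex 19.00 0.00 0.00
      vertex 19.00 15.00 13.00
      vertex 19.00 0.00 13.00
    endloop
  endfacet
endsolid part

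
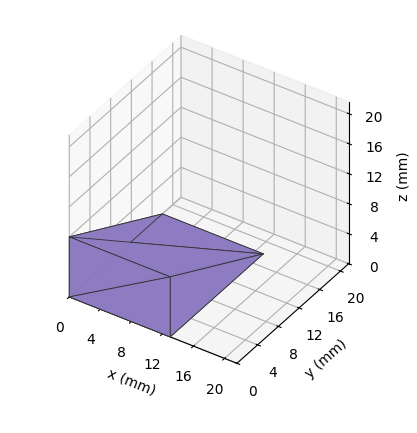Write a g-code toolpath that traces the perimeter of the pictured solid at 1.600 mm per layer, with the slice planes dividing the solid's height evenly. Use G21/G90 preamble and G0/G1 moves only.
Reading the render: the shape is a wedge (ramp): 13 × 18 mm base, rising to 8 mm along the y=0 edge and sloping linearly to z=0 at y=18 (dimensions read to the nearest mm from the axis ticks). For the g-code, the solid's height is divided into equal slices at the stated Δz and each level perimeter traced with G1 moves after a G0 lift.

; perimeter-only toolpath
G21 ; units = mm
G90 ; absolute positioning
G28 ; home
; layer 1
G0 Z1.600
G0 X0.000 Y0.000
G1 X13.000 Y0.000
G1 X13.000 Y14.400
G1 X0.000 Y14.400
G1 X0.000 Y0.000
; layer 2
G0 Z3.200
G0 X0.000 Y0.000
G1 X13.000 Y0.000
G1 X13.000 Y10.800
G1 X0.000 Y10.800
G1 X0.000 Y0.000
; layer 3
G0 Z4.800
G0 X0.000 Y0.000
G1 X13.000 Y0.000
G1 X13.000 Y7.200
G1 X0.000 Y7.200
G1 X0.000 Y0.000
; layer 4
G0 Z6.400
G0 X0.000 Y0.000
G1 X13.000 Y0.000
G1 X13.000 Y3.600
G1 X0.000 Y3.600
G1 X0.000 Y0.000
M2 ; end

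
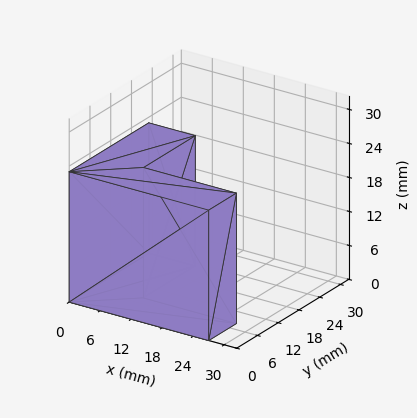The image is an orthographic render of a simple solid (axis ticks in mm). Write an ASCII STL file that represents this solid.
Reading the render: the shape is an L-shaped prism: outer 27 × 23 mm, arm thicknesses ≈ 8 mm (horizontal) and 9 mm (vertical), extruded 23 mm in z (dimensions read to the nearest mm from the axis ticks). For the STL, each face is triangulated and given an outward normal.

solid part
  facet normal 0.0000 0.0000 -1.0000
    outer loop
      vertex 27.00 8.00 0.00
      vertex 27.00 0.00 0.00
      vertex 0.00 0.00 0.00
    endloop
  endfacet
  facet normal 0.0000 0.0000 -1.0000
    outer loop
      vertex 9.00 8.00 0.00
      vertex 27.00 8.00 0.00
      vertex 0.00 0.00 0.00
    endloop
  endfacet
  facet normal 0.0000 0.0000 -1.0000
    outer loop
      vertex 9.00 23.00 0.00
      vertex 9.00 8.00 0.00
      vertex 0.00 0.00 0.00
    endloop
  endfacet
  facet normal 0.0000 0.0000 -1.0000
    outer loop
      vertex 0.00 23.00 0.00
      vertex 9.00 23.00 0.00
      vertex 0.00 0.00 0.00
    endloop
  endfacet
  facet normal 0.0000 0.0000 1.0000
    outer loop
      vertex 0.00 0.00 23.00
      vertex 27.00 0.00 23.00
      vertex 27.00 8.00 23.00
    endloop
  endfacet
  facet normal 0.0000 0.0000 1.0000
    outer loop
      vertex 0.00 0.00 23.00
      vertex 27.00 8.00 23.00
      vertex 9.00 8.00 23.00
    endloop
  endfacet
  facet normal 0.0000 0.0000 1.0000
    outer loop
      vertex 0.00 0.00 23.00
      vertex 9.00 8.00 23.00
      vertex 9.00 23.00 23.00
    endloop
  endfacet
  facet normal 0.0000 0.0000 1.0000
    outer loop
      vertex 0.00 0.00 23.00
      vertex 9.00 23.00 23.00
      vertex 0.00 23.00 23.00
    endloop
  endfacet
  facet normal 0.0000 -1.0000 0.0000
    outer loop
      vertex 0.00 0.00 0.00
      vertex 27.00 0.00 0.00
      vertex 27.00 0.00 23.00
    endloop
  endfacet
  facet normal 0.0000 -1.0000 0.0000
    outer loop
      vertex 0.00 0.00 0.00
      vertex 27.00 0.00 23.00
      vertex 0.00 0.00 23.00
    endloop
  endfacet
  facet normal 1.0000 0.0000 0.0000
    outer loop
      vertex 27.00 0.00 0.00
      vertex 27.00 8.00 0.00
      vertex 27.00 8.00 23.00
    endloop
  endfacet
  facet normal 1.0000 0.0000 0.0000
    outer loop
      vertex 27.00 0.00 0.00
      vertex 27.00 8.00 23.00
      vertex 27.00 0.00 23.00
    endloop
  endfacet
  facet normal 0.0000 1.0000 0.0000
    outer loop
      vertex 27.00 8.00 0.00
      vertex 9.00 8.00 0.00
      vertex 9.00 8.00 23.00
    endloop
  endfacet
  facet normal 0.0000 1.0000 0.0000
    outer loop
      vertex 27.00 8.00 0.00
      vertex 9.00 8.00 23.00
      vertex 27.00 8.00 23.00
    endloop
  endfacet
  facet normal 1.0000 0.0000 0.0000
    outer loop
      vertex 9.00 8.00 0.00
      vertex 9.00 23.00 0.00
      vertex 9.00 23.00 23.00
    endloop
  endfacet
  facet normal 1.0000 0.0000 0.0000
    outer loop
      vertex 9.00 8.00 0.00
      vertex 9.00 23.00 23.00
      vertex 9.00 8.00 23.00
    endloop
  endfacet
  facet normal 0.0000 1.0000 0.0000
    outer loop
      vertex 9.00 23.00 0.00
      vertex 0.00 23.00 0.00
      vertex 0.00 23.00 23.00
    endloop
  endfacet
  facet normal 0.0000 1.0000 0.0000
    outer loop
      vertex 9.00 23.00 0.00
      vertex 0.00 23.00 23.00
      vertex 9.00 23.00 23.00
    endloop
  endfacet
  facet normal -1.0000 0.0000 0.0000
    outer loop
      vertex 0.00 23.00 0.00
      vertex 0.00 0.00 0.00
      vertex 0.00 0.00 23.00
    endloop
  endfacet
  facet normal -1.0000 0.0000 0.0000
    outer loop
      vertex 0.00 23.00 0.00
      vertex 0.00 0.00 23.00
      vertex 0.00 23.00 23.00
    endloop
  endfacet
endsolid part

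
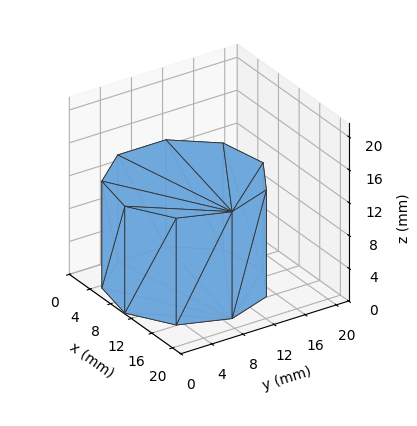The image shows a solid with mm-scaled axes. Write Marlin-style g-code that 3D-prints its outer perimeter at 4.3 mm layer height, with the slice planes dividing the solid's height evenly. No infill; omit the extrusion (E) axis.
Reading the render: the shape is a regular 9-sided prism (a cylinder approximated with 9 flat sides), circumscribed radius ≈ 9 mm, height ≈ 13 mm (dimensions read to the nearest mm from the axis ticks). For the g-code, the solid's height is divided into equal slices at the stated Δz and each level perimeter traced with G1 moves after a G0 lift.

; perimeter-only toolpath
G21 ; units = mm
G90 ; absolute positioning
G28 ; home
; layer 1
G0 Z4.3
G0 X18.0 Y9.0
G1 X15.9 Y14.8
G1 X10.6 Y17.9
G1 X4.5 Y16.8
G1 X0.5 Y12.1
G1 X0.5 Y5.9
G1 X4.5 Y1.2
G1 X10.6 Y0.1
G1 X15.9 Y3.2
G1 X18.0 Y9.0
; layer 2
G0 Z8.7
G0 X18.0 Y9.0
G1 X15.9 Y14.8
G1 X10.6 Y17.9
G1 X4.5 Y16.8
G1 X0.5 Y12.1
G1 X0.5 Y5.9
G1 X4.5 Y1.2
G1 X10.6 Y0.1
G1 X15.9 Y3.2
G1 X18.0 Y9.0
; layer 3
G0 Z13.0
G0 X18.0 Y9.0
G1 X15.9 Y14.8
G1 X10.6 Y17.9
G1 X4.5 Y16.8
G1 X0.5 Y12.1
G1 X0.5 Y5.9
G1 X4.5 Y1.2
G1 X10.6 Y0.1
G1 X15.9 Y3.2
G1 X18.0 Y9.0
M2 ; end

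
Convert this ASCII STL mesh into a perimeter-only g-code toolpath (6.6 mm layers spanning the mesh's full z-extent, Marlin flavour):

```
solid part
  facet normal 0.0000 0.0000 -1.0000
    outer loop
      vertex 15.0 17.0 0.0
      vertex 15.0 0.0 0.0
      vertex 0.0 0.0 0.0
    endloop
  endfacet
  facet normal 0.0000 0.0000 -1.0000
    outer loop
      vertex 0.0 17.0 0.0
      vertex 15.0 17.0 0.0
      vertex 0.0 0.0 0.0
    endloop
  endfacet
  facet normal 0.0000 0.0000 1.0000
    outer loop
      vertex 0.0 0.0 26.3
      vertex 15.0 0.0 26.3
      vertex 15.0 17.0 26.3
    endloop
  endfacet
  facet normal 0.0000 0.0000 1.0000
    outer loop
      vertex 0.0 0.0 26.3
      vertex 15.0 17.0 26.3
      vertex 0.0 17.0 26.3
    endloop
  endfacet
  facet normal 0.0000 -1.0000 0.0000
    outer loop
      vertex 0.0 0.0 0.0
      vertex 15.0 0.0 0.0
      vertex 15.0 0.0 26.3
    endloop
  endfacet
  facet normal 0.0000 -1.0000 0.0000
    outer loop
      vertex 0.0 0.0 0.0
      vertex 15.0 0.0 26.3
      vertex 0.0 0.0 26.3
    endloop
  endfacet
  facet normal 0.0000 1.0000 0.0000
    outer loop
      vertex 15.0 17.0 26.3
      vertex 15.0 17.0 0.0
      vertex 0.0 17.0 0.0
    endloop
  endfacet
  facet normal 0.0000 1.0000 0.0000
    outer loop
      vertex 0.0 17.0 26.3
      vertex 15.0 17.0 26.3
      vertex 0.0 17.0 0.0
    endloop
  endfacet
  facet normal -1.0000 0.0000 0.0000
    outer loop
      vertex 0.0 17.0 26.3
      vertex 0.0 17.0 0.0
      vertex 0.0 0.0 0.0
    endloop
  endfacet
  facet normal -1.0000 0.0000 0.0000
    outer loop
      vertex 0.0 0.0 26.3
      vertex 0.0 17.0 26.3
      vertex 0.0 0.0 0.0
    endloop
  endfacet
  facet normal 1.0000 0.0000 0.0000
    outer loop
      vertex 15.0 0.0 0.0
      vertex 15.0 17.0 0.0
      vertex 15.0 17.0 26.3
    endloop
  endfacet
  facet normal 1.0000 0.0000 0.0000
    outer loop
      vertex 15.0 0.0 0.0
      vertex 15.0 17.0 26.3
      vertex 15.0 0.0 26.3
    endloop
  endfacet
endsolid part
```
; perimeter-only toolpath
G21 ; units = mm
G90 ; absolute positioning
G28 ; home
; layer 1
G0 Z6.6
G0 X0.0 Y0.0
G1 X15.0 Y0.0
G1 X15.0 Y17.0
G1 X0.0 Y17.0
G1 X0.0 Y0.0
; layer 2
G0 Z13.2
G0 X0.0 Y0.0
G1 X15.0 Y0.0
G1 X15.0 Y17.0
G1 X0.0 Y17.0
G1 X0.0 Y0.0
; layer 3
G0 Z19.7
G0 X0.0 Y0.0
G1 X15.0 Y0.0
G1 X15.0 Y17.0
G1 X0.0 Y17.0
G1 X0.0 Y0.0
; layer 4
G0 Z26.3
G0 X0.0 Y0.0
G1 X15.0 Y0.0
G1 X15.0 Y17.0
G1 X0.0 Y17.0
G1 X0.0 Y0.0
M2 ; end

The solid is a rectangular box, roughly 15 × 17 mm footprint and 26.3 mm tall. Slicing at Δz = 6.6 mm — 4 equal slices spanning the solid's height, so layer i sits at z = i·h/4 — gives 4 non-empty perimeters. Each is a 4-segment closed polygon; G0 lifts to the layer z and rapids to the start vertex, then G1 traces the edges.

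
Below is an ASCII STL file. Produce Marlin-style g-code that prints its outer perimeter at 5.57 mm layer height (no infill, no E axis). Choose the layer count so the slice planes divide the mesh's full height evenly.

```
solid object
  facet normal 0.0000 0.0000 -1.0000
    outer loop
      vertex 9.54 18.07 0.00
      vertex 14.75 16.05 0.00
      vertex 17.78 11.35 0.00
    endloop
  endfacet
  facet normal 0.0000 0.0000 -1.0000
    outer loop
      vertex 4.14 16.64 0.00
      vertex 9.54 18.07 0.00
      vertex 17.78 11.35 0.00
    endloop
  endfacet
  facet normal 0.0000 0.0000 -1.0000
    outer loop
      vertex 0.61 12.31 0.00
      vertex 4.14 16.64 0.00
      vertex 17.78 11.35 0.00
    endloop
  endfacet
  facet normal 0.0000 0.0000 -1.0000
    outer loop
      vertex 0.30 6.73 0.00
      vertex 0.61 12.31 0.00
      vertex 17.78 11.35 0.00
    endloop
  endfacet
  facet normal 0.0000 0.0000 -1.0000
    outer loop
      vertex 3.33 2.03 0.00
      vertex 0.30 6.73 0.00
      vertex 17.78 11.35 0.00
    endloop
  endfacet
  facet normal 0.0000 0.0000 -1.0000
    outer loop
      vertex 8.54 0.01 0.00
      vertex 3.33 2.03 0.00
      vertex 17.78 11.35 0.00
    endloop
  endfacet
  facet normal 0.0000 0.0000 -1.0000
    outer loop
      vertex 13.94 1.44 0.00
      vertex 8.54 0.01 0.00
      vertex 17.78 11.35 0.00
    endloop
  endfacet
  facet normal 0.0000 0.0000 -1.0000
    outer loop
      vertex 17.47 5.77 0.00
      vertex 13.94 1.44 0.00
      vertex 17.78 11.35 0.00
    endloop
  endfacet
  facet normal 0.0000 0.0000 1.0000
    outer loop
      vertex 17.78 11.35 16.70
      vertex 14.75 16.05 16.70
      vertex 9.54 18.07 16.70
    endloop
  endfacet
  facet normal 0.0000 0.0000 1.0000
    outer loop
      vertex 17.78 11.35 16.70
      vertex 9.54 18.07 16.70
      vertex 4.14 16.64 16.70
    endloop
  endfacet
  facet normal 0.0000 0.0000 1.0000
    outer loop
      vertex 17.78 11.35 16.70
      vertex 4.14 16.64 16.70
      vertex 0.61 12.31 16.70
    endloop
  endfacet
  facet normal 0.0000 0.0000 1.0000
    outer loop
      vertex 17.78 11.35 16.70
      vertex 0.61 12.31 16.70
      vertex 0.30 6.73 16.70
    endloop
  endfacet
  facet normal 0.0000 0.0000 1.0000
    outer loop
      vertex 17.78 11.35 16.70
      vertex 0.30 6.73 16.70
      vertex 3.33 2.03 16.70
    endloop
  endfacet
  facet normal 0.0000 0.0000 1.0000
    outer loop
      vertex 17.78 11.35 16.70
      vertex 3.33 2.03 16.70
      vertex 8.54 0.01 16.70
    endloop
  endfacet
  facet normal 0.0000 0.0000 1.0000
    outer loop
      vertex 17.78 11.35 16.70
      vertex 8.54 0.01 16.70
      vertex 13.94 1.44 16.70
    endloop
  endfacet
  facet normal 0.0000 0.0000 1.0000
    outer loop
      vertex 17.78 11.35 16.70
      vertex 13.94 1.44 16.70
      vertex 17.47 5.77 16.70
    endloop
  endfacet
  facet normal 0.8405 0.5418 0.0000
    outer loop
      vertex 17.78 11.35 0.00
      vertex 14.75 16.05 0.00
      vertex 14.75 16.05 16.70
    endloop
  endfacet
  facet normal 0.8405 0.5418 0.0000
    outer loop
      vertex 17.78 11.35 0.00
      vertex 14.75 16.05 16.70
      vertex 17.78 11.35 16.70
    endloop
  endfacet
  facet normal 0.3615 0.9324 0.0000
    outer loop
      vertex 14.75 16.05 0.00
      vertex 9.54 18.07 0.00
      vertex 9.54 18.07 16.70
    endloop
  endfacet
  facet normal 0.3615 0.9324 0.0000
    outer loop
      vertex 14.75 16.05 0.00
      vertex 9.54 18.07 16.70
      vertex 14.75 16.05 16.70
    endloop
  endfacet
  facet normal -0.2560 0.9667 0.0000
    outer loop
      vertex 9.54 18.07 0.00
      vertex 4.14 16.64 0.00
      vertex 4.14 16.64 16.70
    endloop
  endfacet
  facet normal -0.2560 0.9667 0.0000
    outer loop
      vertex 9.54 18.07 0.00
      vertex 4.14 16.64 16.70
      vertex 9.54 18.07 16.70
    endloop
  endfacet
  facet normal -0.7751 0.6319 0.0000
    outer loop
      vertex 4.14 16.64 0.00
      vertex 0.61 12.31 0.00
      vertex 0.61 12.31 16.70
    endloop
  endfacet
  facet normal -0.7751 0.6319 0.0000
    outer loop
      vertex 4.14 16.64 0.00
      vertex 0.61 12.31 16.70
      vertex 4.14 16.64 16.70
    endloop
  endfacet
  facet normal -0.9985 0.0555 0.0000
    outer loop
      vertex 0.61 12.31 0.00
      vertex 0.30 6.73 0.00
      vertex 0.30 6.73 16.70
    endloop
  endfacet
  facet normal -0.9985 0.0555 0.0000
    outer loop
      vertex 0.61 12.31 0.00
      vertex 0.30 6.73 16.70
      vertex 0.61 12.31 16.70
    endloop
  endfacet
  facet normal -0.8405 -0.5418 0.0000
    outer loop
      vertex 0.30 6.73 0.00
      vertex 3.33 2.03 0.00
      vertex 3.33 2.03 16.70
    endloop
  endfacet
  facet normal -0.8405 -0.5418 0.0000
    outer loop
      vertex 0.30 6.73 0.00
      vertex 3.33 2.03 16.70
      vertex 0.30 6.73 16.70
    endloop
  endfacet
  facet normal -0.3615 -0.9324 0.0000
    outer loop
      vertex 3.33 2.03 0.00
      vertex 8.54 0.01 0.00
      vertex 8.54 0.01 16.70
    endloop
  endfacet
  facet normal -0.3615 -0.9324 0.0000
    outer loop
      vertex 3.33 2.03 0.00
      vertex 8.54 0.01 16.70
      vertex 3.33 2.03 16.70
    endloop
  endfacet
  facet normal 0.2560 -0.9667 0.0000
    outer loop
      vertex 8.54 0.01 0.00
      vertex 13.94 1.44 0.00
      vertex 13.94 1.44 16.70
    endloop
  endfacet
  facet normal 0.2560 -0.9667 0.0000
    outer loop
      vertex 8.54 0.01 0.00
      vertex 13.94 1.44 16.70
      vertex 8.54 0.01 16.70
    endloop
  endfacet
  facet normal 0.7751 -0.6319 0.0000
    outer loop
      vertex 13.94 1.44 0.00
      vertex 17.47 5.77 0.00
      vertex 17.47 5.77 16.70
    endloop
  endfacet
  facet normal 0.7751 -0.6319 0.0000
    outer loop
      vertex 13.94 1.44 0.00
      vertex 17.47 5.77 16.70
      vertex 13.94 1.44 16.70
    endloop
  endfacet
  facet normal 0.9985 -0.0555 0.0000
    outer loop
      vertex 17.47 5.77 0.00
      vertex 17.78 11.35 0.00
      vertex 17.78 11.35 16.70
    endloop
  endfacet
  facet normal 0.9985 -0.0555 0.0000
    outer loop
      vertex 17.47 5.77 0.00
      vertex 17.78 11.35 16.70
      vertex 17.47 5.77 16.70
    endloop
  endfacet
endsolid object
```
; perimeter-only toolpath
G21 ; units = mm
G90 ; absolute positioning
G28 ; home
; layer 1
G0 Z5.57
G0 X17.78 Y11.35
G1 X14.75 Y16.05
G1 X9.54 Y18.07
G1 X4.14 Y16.64
G1 X0.61 Y12.31
G1 X0.30 Y6.73
G1 X3.33 Y2.03
G1 X8.54 Y0.01
G1 X13.94 Y1.44
G1 X17.47 Y5.77
G1 X17.78 Y11.35
; layer 2
G0 Z11.13
G0 X17.78 Y11.35
G1 X14.75 Y16.05
G1 X9.54 Y18.07
G1 X4.14 Y16.64
G1 X0.61 Y12.31
G1 X0.30 Y6.73
G1 X3.33 Y2.03
G1 X8.54 Y0.01
G1 X13.94 Y1.44
G1 X17.47 Y5.77
G1 X17.78 Y11.35
; layer 3
G0 Z16.70
G0 X17.78 Y11.35
G1 X14.75 Y16.05
G1 X9.54 Y18.07
G1 X4.14 Y16.64
G1 X0.61 Y12.31
G1 X0.30 Y6.73
G1 X3.33 Y2.03
G1 X8.54 Y0.01
G1 X13.94 Y1.44
G1 X17.47 Y5.77
G1 X17.78 Y11.35
M2 ; end

The solid is a regular 10-sided prism (a cylinder approximated with 10 flat sides), circumscribed radius ≈ 9.04 mm, height ≈ 16.7 mm. Slicing at Δz = 5.57 mm — 3 equal slices spanning the solid's height, so layer i sits at z = i·h/3 — gives 3 non-empty perimeters. Each is a 10-segment closed polygon; G0 lifts to the layer z and rapids to the start vertex, then G1 traces the edges.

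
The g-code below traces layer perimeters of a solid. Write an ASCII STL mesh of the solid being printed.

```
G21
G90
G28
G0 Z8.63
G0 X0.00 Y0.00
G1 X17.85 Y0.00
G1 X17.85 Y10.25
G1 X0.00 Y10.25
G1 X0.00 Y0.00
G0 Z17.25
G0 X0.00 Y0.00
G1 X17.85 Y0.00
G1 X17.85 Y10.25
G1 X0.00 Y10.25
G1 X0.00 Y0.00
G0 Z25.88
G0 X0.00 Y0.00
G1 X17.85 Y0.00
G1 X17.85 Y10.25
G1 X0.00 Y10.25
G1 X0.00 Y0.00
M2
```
solid part
  facet normal 0.0000 0.0000 -1.0000
    outer loop
      vertex 17.85 10.25 0.00
      vertex 17.85 0.00 0.00
      vertex 0.00 0.00 0.00
    endloop
  endfacet
  facet normal 0.0000 0.0000 -1.0000
    outer loop
      vertex 0.00 10.25 0.00
      vertex 17.85 10.25 0.00
      vertex 0.00 0.00 0.00
    endloop
  endfacet
  facet normal 0.0000 0.0000 1.0000
    outer loop
      vertex 0.00 0.00 25.88
      vertex 17.85 0.00 25.88
      vertex 17.85 10.25 25.88
    endloop
  endfacet
  facet normal 0.0000 0.0000 1.0000
    outer loop
      vertex 0.00 0.00 25.88
      vertex 17.85 10.25 25.88
      vertex 0.00 10.25 25.88
    endloop
  endfacet
  facet normal 0.0000 -1.0000 0.0000
    outer loop
      vertex 0.00 0.00 0.00
      vertex 17.85 0.00 0.00
      vertex 17.85 0.00 25.88
    endloop
  endfacet
  facet normal 0.0000 -1.0000 0.0000
    outer loop
      vertex 0.00 0.00 0.00
      vertex 17.85 0.00 25.88
      vertex 0.00 0.00 25.88
    endloop
  endfacet
  facet normal 0.0000 1.0000 0.0000
    outer loop
      vertex 17.85 10.25 25.88
      vertex 17.85 10.25 0.00
      vertex 0.00 10.25 0.00
    endloop
  endfacet
  facet normal 0.0000 1.0000 0.0000
    outer loop
      vertex 0.00 10.25 25.88
      vertex 17.85 10.25 25.88
      vertex 0.00 10.25 0.00
    endloop
  endfacet
  facet normal -1.0000 0.0000 0.0000
    outer loop
      vertex 0.00 10.25 25.88
      vertex 0.00 10.25 0.00
      vertex 0.00 0.00 0.00
    endloop
  endfacet
  facet normal -1.0000 0.0000 0.0000
    outer loop
      vertex 0.00 0.00 25.88
      vertex 0.00 10.25 25.88
      vertex 0.00 0.00 0.00
    endloop
  endfacet
  facet normal 1.0000 0.0000 0.0000
    outer loop
      vertex 17.85 0.00 0.00
      vertex 17.85 10.25 0.00
      vertex 17.85 10.25 25.88
    endloop
  endfacet
  facet normal 1.0000 0.0000 0.0000
    outer loop
      vertex 17.85 0.00 0.00
      vertex 17.85 10.25 25.88
      vertex 17.85 0.00 25.88
    endloop
  endfacet
endsolid part

The G0 Z moves step by Δz≈8.63 mm. Every layer's G1 loop is the same polygon, so the solid is a straight extrusion of it from z=0 to z≈25.9. Closing with flat bottom and top caps and triangulating gives 12 facets — a rectangular box, roughly 17.9 × 10.2 mm footprint and 25.9 mm tall.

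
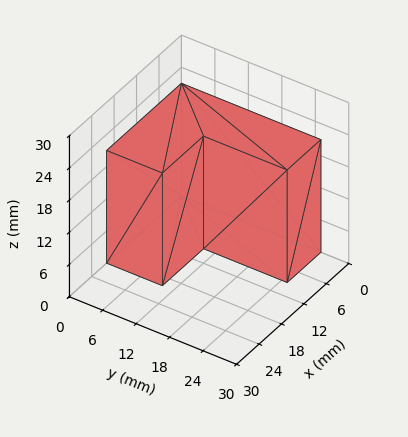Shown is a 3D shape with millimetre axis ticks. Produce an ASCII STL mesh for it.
Reading the render: the shape is an L-shaped prism: outer 20 × 25 mm, arm thicknesses ≈ 10 mm (horizontal) and 9 mm (vertical), extruded 21 mm in z (dimensions read to the nearest mm from the axis ticks). For the STL, each face is triangulated and given an outward normal.

solid part
  facet normal 0.0000 0.0000 -1.0000
    outer loop
      vertex 20.000 10.000 0.000
      vertex 20.000 0.000 0.000
      vertex 0.000 0.000 0.000
    endloop
  endfacet
  facet normal 0.0000 0.0000 -1.0000
    outer loop
      vertex 9.000 10.000 0.000
      vertex 20.000 10.000 0.000
      vertex 0.000 0.000 0.000
    endloop
  endfacet
  facet normal 0.0000 0.0000 -1.0000
    outer loop
      vertex 9.000 25.000 0.000
      vertex 9.000 10.000 0.000
      vertex 0.000 0.000 0.000
    endloop
  endfacet
  facet normal 0.0000 0.0000 -1.0000
    outer loop
      vertex 0.000 25.000 0.000
      vertex 9.000 25.000 0.000
      vertex 0.000 0.000 0.000
    endloop
  endfacet
  facet normal 0.0000 0.0000 1.0000
    outer loop
      vertex 0.000 0.000 21.000
      vertex 20.000 0.000 21.000
      vertex 20.000 10.000 21.000
    endloop
  endfacet
  facet normal 0.0000 0.0000 1.0000
    outer loop
      vertex 0.000 0.000 21.000
      vertex 20.000 10.000 21.000
      vertex 9.000 10.000 21.000
    endloop
  endfacet
  facet normal 0.0000 0.0000 1.0000
    outer loop
      vertex 0.000 0.000 21.000
      vertex 9.000 10.000 21.000
      vertex 9.000 25.000 21.000
    endloop
  endfacet
  facet normal 0.0000 0.0000 1.0000
    outer loop
      vertex 0.000 0.000 21.000
      vertex 9.000 25.000 21.000
      vertex 0.000 25.000 21.000
    endloop
  endfacet
  facet normal 0.0000 -1.0000 0.0000
    outer loop
      vertex 0.000 0.000 0.000
      vertex 20.000 0.000 0.000
      vertex 20.000 0.000 21.000
    endloop
  endfacet
  facet normal 0.0000 -1.0000 0.0000
    outer loop
      vertex 0.000 0.000 0.000
      vertex 20.000 0.000 21.000
      vertex 0.000 0.000 21.000
    endloop
  endfacet
  facet normal 1.0000 0.0000 0.0000
    outer loop
      vertex 20.000 0.000 0.000
      vertex 20.000 10.000 0.000
      vertex 20.000 10.000 21.000
    endloop
  endfacet
  facet normal 1.0000 0.0000 0.0000
    outer loop
      vertex 20.000 0.000 0.000
      vertex 20.000 10.000 21.000
      vertex 20.000 0.000 21.000
    endloop
  endfacet
  facet normal 0.0000 1.0000 0.0000
    outer loop
      vertex 20.000 10.000 0.000
      vertex 9.000 10.000 0.000
      vertex 9.000 10.000 21.000
    endloop
  endfacet
  facet normal 0.0000 1.0000 0.0000
    outer loop
      vertex 20.000 10.000 0.000
      vertex 9.000 10.000 21.000
      vertex 20.000 10.000 21.000
    endloop
  endfacet
  facet normal 1.0000 0.0000 0.0000
    outer loop
      vertex 9.000 10.000 0.000
      vertex 9.000 25.000 0.000
      vertex 9.000 25.000 21.000
    endloop
  endfacet
  facet normal 1.0000 0.0000 0.0000
    outer loop
      vertex 9.000 10.000 0.000
      vertex 9.000 25.000 21.000
      vertex 9.000 10.000 21.000
    endloop
  endfacet
  facet normal 0.0000 1.0000 0.0000
    outer loop
      vertex 9.000 25.000 0.000
      vertex 0.000 25.000 0.000
      vertex 0.000 25.000 21.000
    endloop
  endfacet
  facet normal 0.0000 1.0000 0.0000
    outer loop
      vertex 9.000 25.000 0.000
      vertex 0.000 25.000 21.000
      vertex 9.000 25.000 21.000
    endloop
  endfacet
  facet normal -1.0000 0.0000 0.0000
    outer loop
      vertex 0.000 25.000 0.000
      vertex 0.000 0.000 0.000
      vertex 0.000 0.000 21.000
    endloop
  endfacet
  facet normal -1.0000 0.0000 0.0000
    outer loop
      vertex 0.000 25.000 0.000
      vertex 0.000 0.000 21.000
      vertex 0.000 25.000 21.000
    endloop
  endfacet
endsolid part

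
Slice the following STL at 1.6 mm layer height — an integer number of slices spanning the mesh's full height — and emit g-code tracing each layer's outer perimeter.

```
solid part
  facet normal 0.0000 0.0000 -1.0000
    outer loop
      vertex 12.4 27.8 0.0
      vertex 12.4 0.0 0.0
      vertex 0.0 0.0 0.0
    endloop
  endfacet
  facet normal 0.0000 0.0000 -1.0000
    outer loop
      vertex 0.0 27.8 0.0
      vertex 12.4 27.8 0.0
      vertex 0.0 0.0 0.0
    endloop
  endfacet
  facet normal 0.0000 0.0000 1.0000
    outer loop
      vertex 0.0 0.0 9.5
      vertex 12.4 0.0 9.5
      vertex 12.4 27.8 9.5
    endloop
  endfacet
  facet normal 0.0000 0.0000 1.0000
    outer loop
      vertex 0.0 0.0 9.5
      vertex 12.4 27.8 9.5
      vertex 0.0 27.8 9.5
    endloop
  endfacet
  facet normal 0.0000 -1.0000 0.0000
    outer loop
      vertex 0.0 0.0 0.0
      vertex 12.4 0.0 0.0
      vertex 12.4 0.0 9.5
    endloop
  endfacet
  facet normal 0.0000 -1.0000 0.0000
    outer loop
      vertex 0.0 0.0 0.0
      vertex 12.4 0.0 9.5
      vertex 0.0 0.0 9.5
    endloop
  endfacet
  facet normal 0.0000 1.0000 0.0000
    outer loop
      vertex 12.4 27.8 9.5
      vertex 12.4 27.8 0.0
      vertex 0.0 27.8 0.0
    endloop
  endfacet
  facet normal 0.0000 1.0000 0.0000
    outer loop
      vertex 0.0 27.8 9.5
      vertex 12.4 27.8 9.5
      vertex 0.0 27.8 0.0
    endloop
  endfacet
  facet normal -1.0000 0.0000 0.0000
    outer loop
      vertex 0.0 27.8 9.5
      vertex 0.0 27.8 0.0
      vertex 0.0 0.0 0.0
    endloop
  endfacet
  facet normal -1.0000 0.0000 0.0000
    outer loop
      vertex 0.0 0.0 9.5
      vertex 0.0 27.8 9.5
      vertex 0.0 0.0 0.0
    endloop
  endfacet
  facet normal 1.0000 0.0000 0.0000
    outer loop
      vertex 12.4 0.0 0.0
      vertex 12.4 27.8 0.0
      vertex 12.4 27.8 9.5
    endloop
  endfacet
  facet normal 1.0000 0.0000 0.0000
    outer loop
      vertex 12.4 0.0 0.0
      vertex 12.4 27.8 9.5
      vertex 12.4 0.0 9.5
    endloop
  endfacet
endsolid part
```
; perimeter-only toolpath
G21 ; units = mm
G90 ; absolute positioning
G28 ; home
; layer 1
G0 Z1.6
G0 X0.0 Y0.0
G1 X12.4 Y0.0
G1 X12.4 Y27.8
G1 X0.0 Y27.8
G1 X0.0 Y0.0
; layer 2
G0 Z3.2
G0 X0.0 Y0.0
G1 X12.4 Y0.0
G1 X12.4 Y27.8
G1 X0.0 Y27.8
G1 X0.0 Y0.0
; layer 3
G0 Z4.8
G0 X0.0 Y0.0
G1 X12.4 Y0.0
G1 X12.4 Y27.8
G1 X0.0 Y27.8
G1 X0.0 Y0.0
; layer 4
G0 Z6.3
G0 X0.0 Y0.0
G1 X12.4 Y0.0
G1 X12.4 Y27.8
G1 X0.0 Y27.8
G1 X0.0 Y0.0
; layer 5
G0 Z7.9
G0 X0.0 Y0.0
G1 X12.4 Y0.0
G1 X12.4 Y27.8
G1 X0.0 Y27.8
G1 X0.0 Y0.0
; layer 6
G0 Z9.5
G0 X0.0 Y0.0
G1 X12.4 Y0.0
G1 X12.4 Y27.8
G1 X0.0 Y27.8
G1 X0.0 Y0.0
M2 ; end

The solid is a rectangular box, roughly 12.4 × 27.8 mm footprint and 9.5 mm tall. Slicing at Δz = 1.6 mm — 6 equal slices spanning the solid's height, so layer i sits at z = i·h/6 — gives 6 non-empty perimeters. Each is a 4-segment closed polygon; G0 lifts to the layer z and rapids to the start vertex, then G1 traces the edges.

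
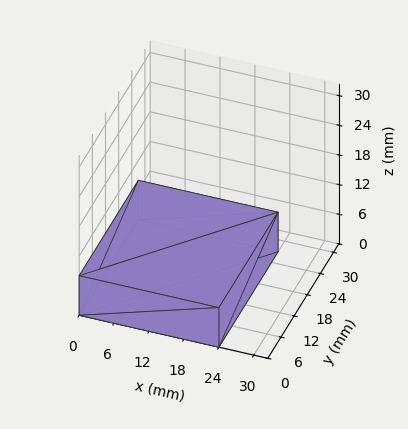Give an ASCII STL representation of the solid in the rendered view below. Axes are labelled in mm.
Reading the render: the shape is a rectangular box, roughly 24 × 27 mm footprint and 8 mm tall (dimensions read to the nearest mm from the axis ticks). For the STL, each face is triangulated and given an outward normal.

solid part
  facet normal 0.0000 0.0000 -1.0000
    outer loop
      vertex 24.0 27.0 0.0
      vertex 24.0 0.0 0.0
      vertex 0.0 0.0 0.0
    endloop
  endfacet
  facet normal 0.0000 0.0000 -1.0000
    outer loop
      vertex 0.0 27.0 0.0
      vertex 24.0 27.0 0.0
      vertex 0.0 0.0 0.0
    endloop
  endfacet
  facet normal 0.0000 0.0000 1.0000
    outer loop
      vertex 0.0 0.0 8.0
      vertex 24.0 0.0 8.0
      vertex 24.0 27.0 8.0
    endloop
  endfacet
  facet normal 0.0000 0.0000 1.0000
    outer loop
      vertex 0.0 0.0 8.0
      vertex 24.0 27.0 8.0
      vertex 0.0 27.0 8.0
    endloop
  endfacet
  facet normal 0.0000 -1.0000 0.0000
    outer loop
      vertex 0.0 0.0 0.0
      vertex 24.0 0.0 0.0
      vertex 24.0 0.0 8.0
    endloop
  endfacet
  facet normal 0.0000 -1.0000 0.0000
    outer loop
      vertex 0.0 0.0 0.0
      vertex 24.0 0.0 8.0
      vertex 0.0 0.0 8.0
    endloop
  endfacet
  facet normal 0.0000 1.0000 0.0000
    outer loop
      vertex 24.0 27.0 8.0
      vertex 24.0 27.0 0.0
      vertex 0.0 27.0 0.0
    endloop
  endfacet
  facet normal 0.0000 1.0000 0.0000
    outer loop
      vertex 0.0 27.0 8.0
      vertex 24.0 27.0 8.0
      vertex 0.0 27.0 0.0
    endloop
  endfacet
  facet normal -1.0000 0.0000 0.0000
    outer loop
      vertex 0.0 27.0 8.0
      vertex 0.0 27.0 0.0
      vertex 0.0 0.0 0.0
    endloop
  endfacet
  facet normal -1.0000 0.0000 0.0000
    outer loop
      vertex 0.0 0.0 8.0
      vertex 0.0 27.0 8.0
      vertex 0.0 0.0 0.0
    endloop
  endfacet
  facet normal 1.0000 0.0000 0.0000
    outer loop
      vertex 24.0 0.0 0.0
      vertex 24.0 27.0 0.0
      vertex 24.0 27.0 8.0
    endloop
  endfacet
  facet normal 1.0000 0.0000 0.0000
    outer loop
      vertex 24.0 0.0 0.0
      vertex 24.0 27.0 8.0
      vertex 24.0 0.0 8.0
    endloop
  endfacet
endsolid part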